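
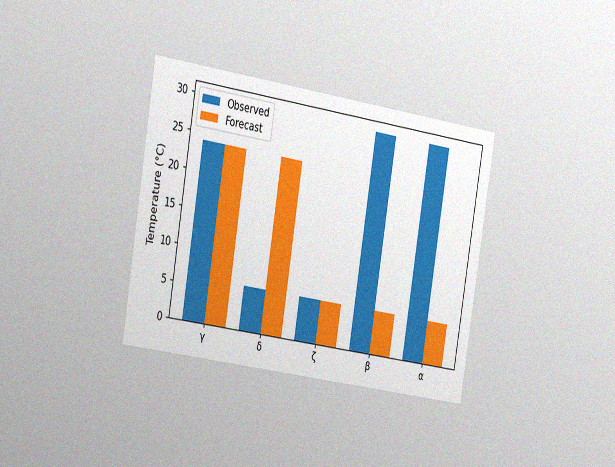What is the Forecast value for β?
The chart is tilted about 9° clockwise and viewed slightly from the left, with some photo noise. The Forecast bar at β reaches 6°C on the y-axis.

6°C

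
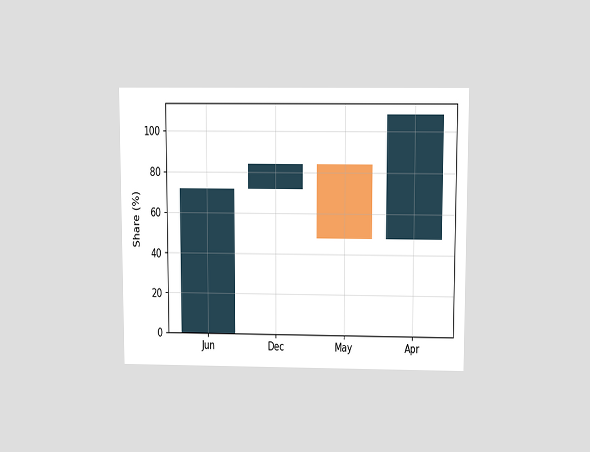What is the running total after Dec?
84%

The chart is viewed slightly from above. After Dec the running total reaches 84%.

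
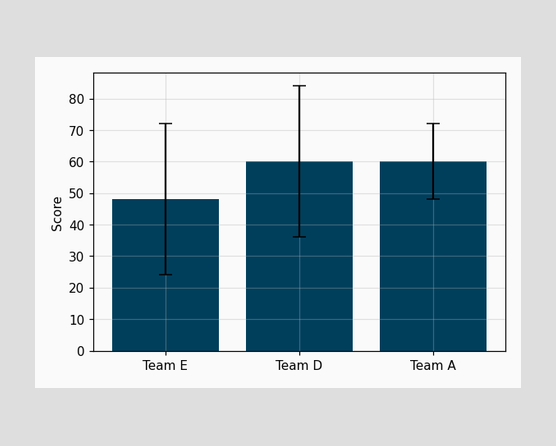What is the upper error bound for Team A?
72

The Team A bar's upper whisker reaches 72.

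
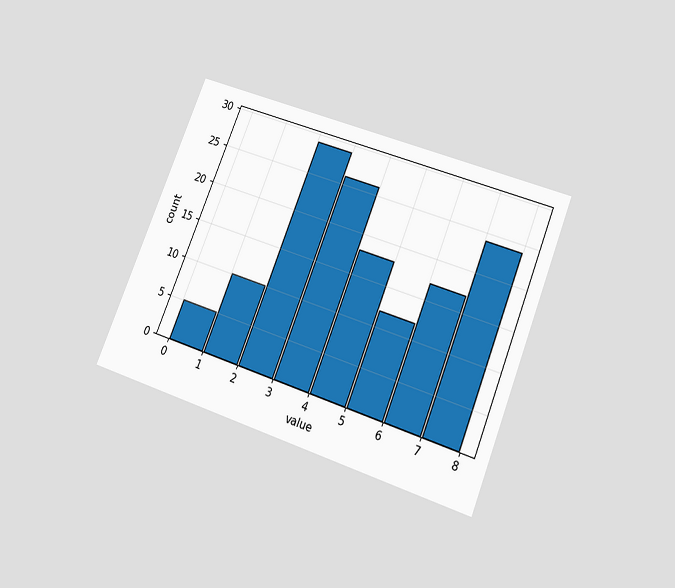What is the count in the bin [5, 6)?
The chart is tilted about 22° clockwise and viewed slightly from below. The [5, 6) bin has height 12.

12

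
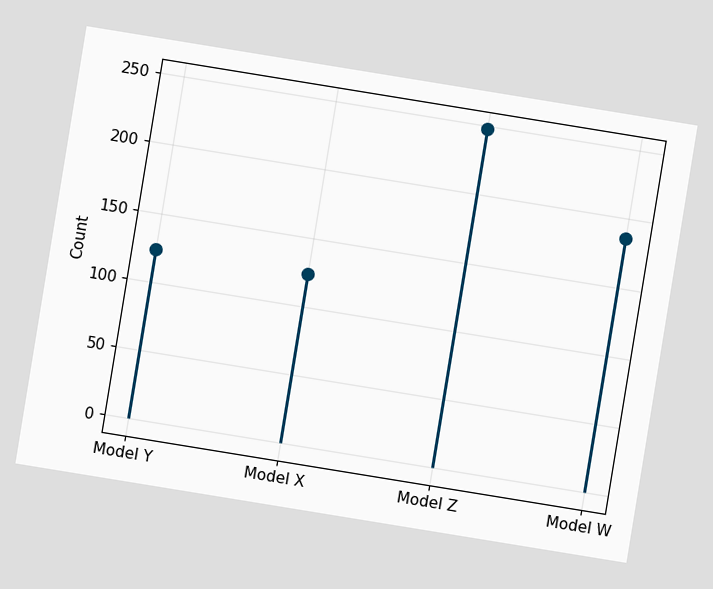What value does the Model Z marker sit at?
248

The chart is tilted about 9° clockwise. The Model Z marker sits at 248.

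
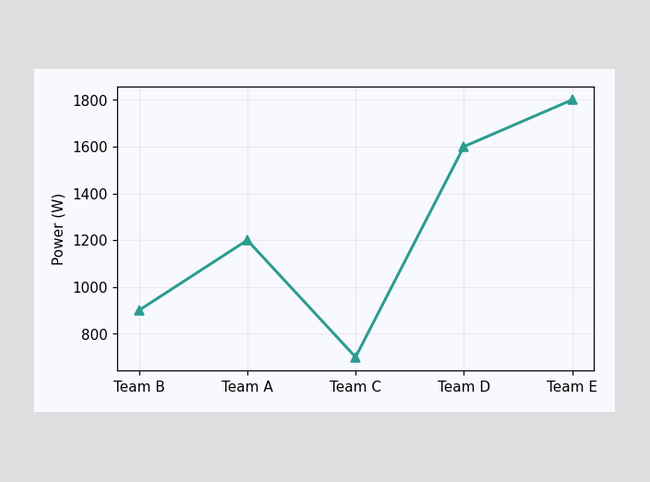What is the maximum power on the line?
1800W

The highest point is at Team E, and reading across to the y-axis gives 1800W.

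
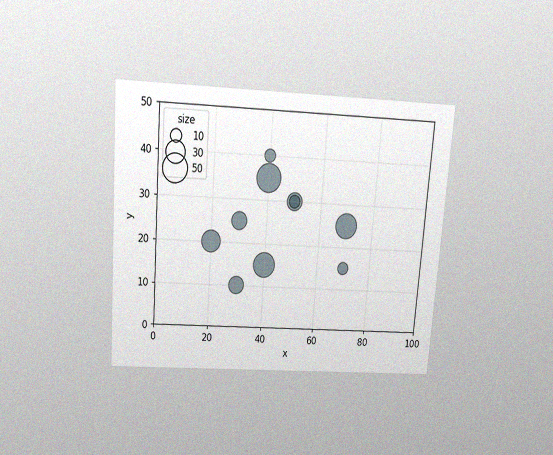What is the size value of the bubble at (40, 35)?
50

The chart is tilted about 4° clockwise and viewed slightly from above, with some photo noise. Matching the bubble at (40, 35) against the size legend gives 50.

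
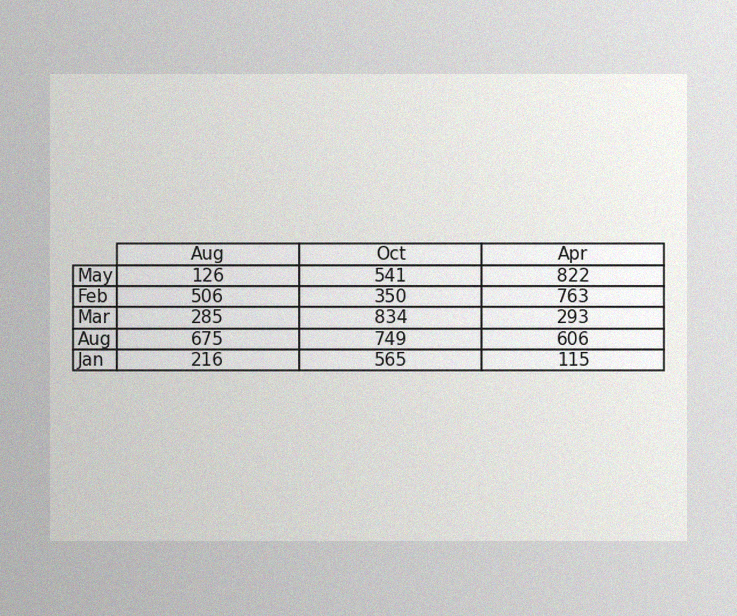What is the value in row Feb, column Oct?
The image has some photo noise and uneven lighting. The (Feb, Oct) cell reads 350.

350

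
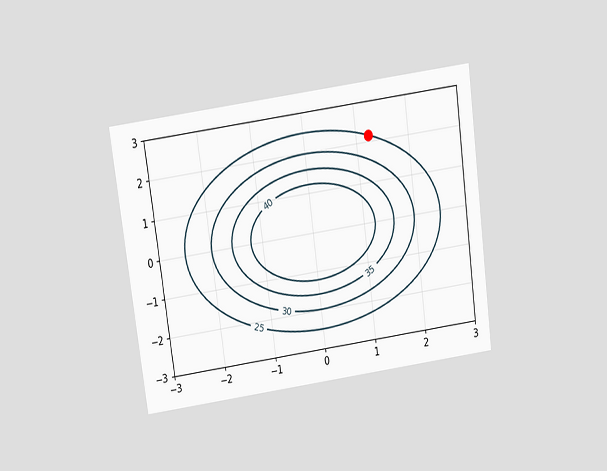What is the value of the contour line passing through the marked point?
25

The chart is tilted about 8° counter-clockwise and viewed slightly from above. The marked point sits on the contour labelled 25.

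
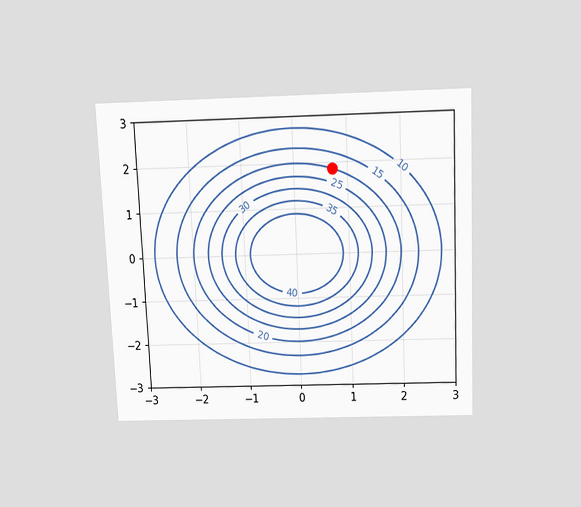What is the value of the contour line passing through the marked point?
The chart is tilted about 3° counter-clockwise and viewed slightly from above. The marked point sits on the contour labelled 20.

20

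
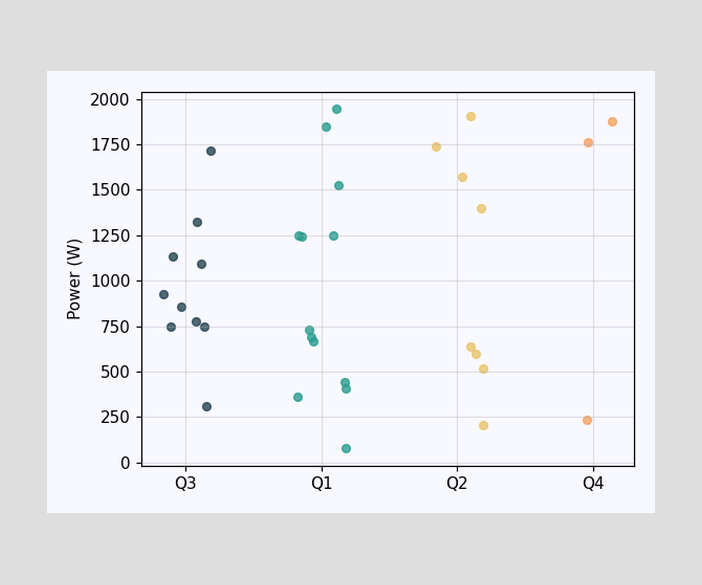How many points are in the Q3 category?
Counting the markers in the Q3 column gives 10.

10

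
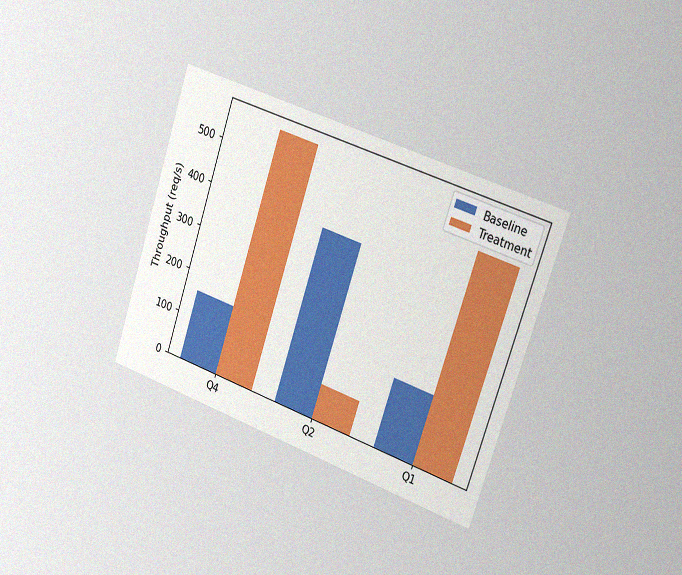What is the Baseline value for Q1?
160req/s

The chart is tilted about 19° clockwise and viewed slightly from the right, with some photo noise. The Baseline bar at Q1 reaches 160req/s on the y-axis.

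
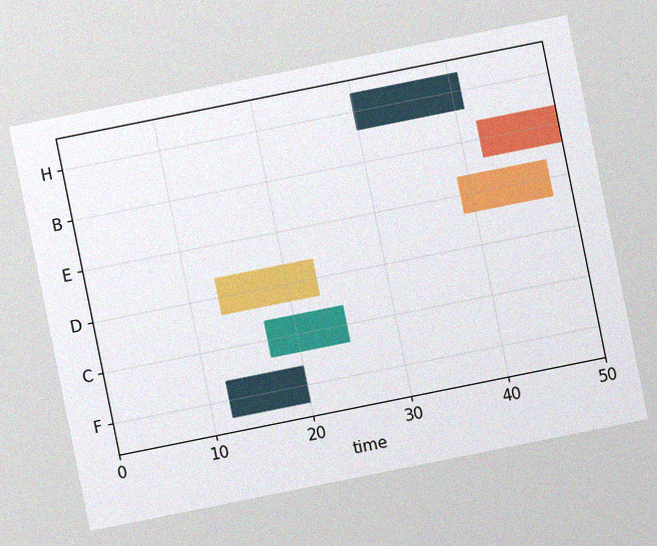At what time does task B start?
The chart is tilted about 11° counter-clockwise, with some photo noise. The B bar begins at t=42.

42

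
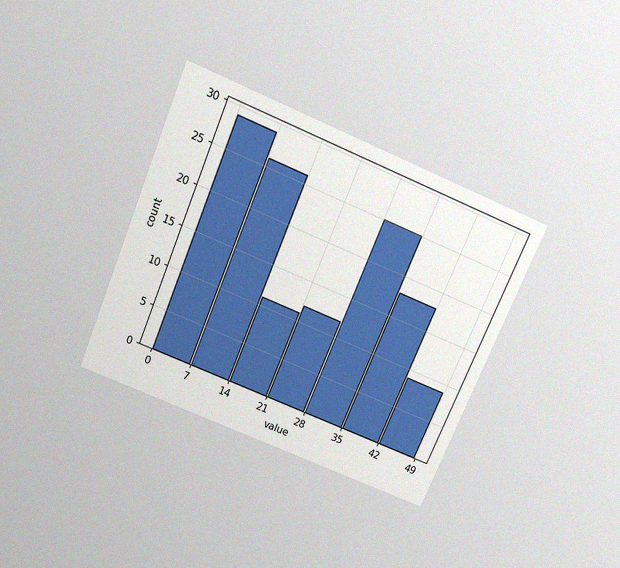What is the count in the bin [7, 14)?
The chart is tilted about 23° clockwise and viewed slightly from above, with some photo noise. The [7, 14) bin has height 26.

26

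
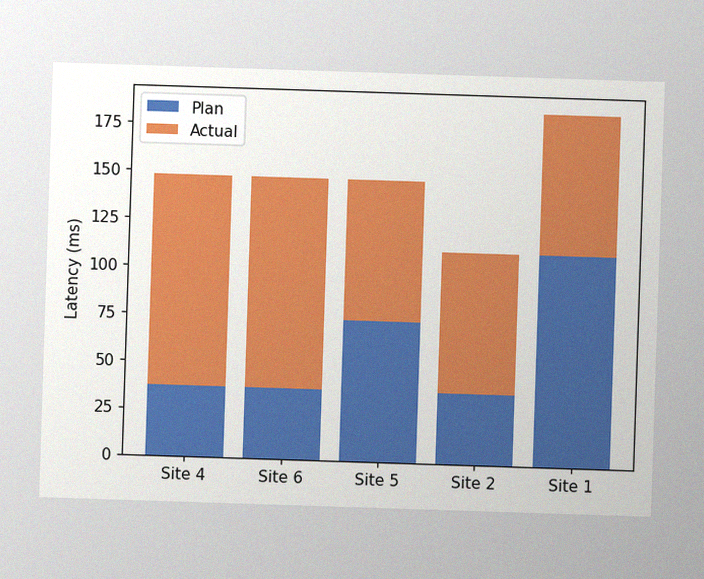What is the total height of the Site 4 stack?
The image has some photo noise and uneven lighting. The Site 4 stack's top reaches 148ms on the y-axis.

148ms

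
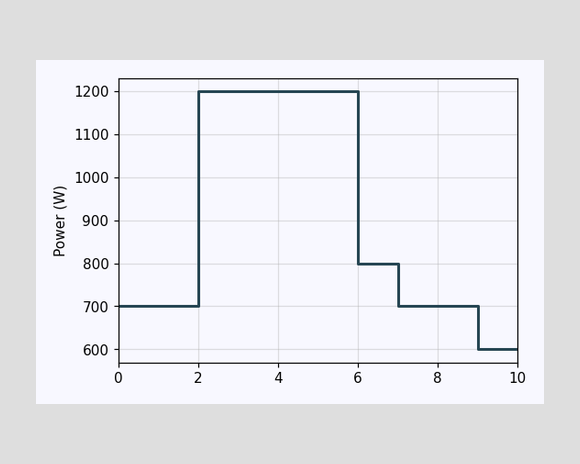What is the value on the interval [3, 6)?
On [3, 6) the step sits at 1200W.

1200W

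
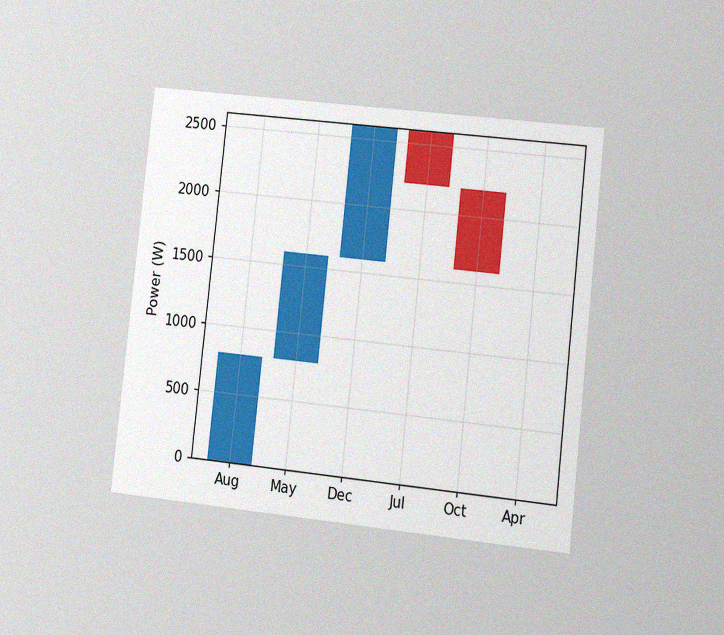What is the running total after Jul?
The chart is tilted about 6° clockwise and viewed at a slight angle, with some photo noise. After Jul the running total reaches 2200W.

2200W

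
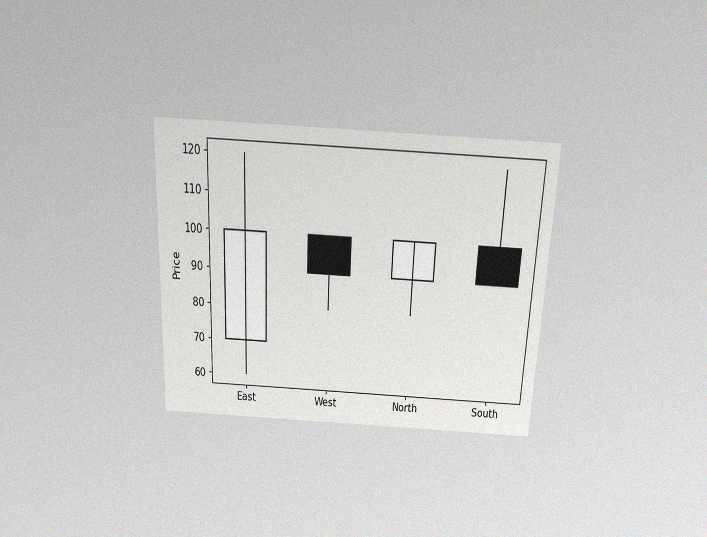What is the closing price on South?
The chart is tilted about 3° clockwise and viewed slightly from above, with some photo noise. The South candle closes at 90.

90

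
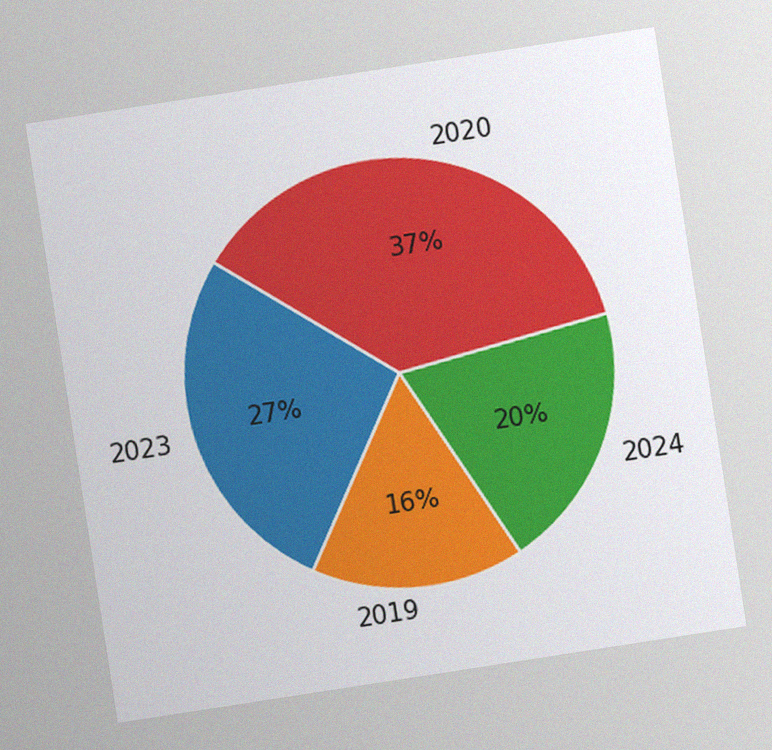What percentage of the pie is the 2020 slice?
37%

The chart is tilted about 9° counter-clockwise, with some photo noise. The 2020 slice takes up 37% of the pie.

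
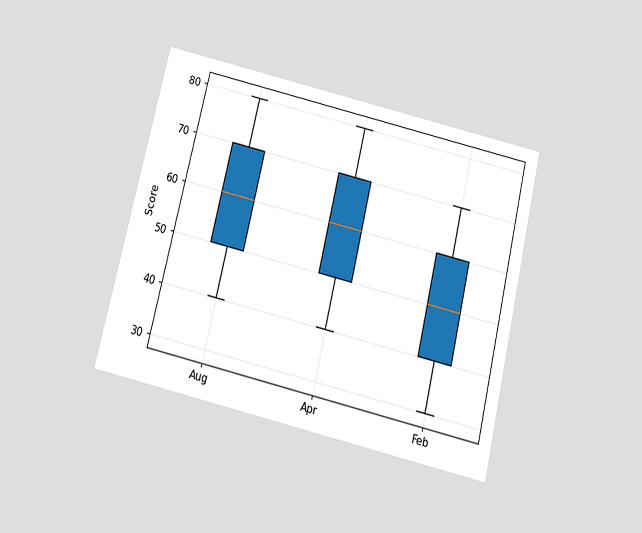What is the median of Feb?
The chart is tilted about 13° clockwise and viewed slightly from below. The median line in the Feb box sits at 50.

50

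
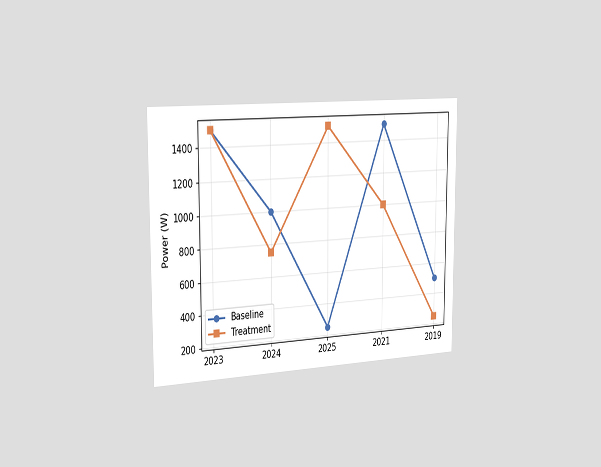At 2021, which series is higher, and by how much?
Baseline, by 500W

The chart is viewed slightly from the left. At 2021, Baseline sits above the other line by 500W.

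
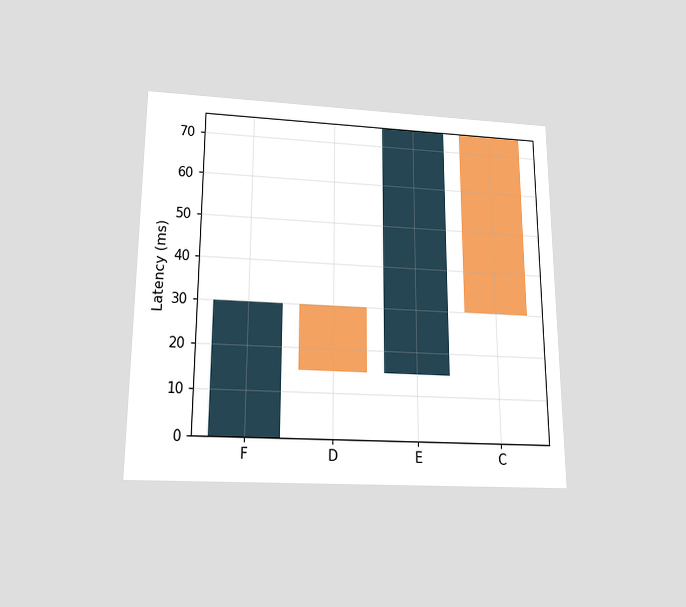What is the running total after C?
The chart is viewed slightly from below. After C the running total reaches 30ms.

30ms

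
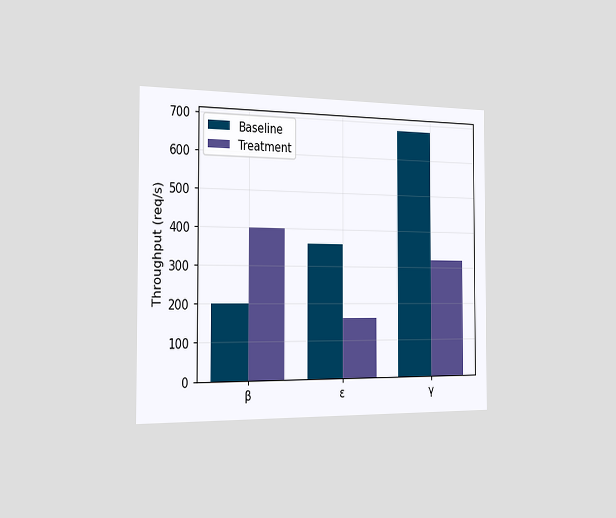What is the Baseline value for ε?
The chart is viewed slightly from the left. The Baseline bar at ε reaches 360req/s on the y-axis.

360req/s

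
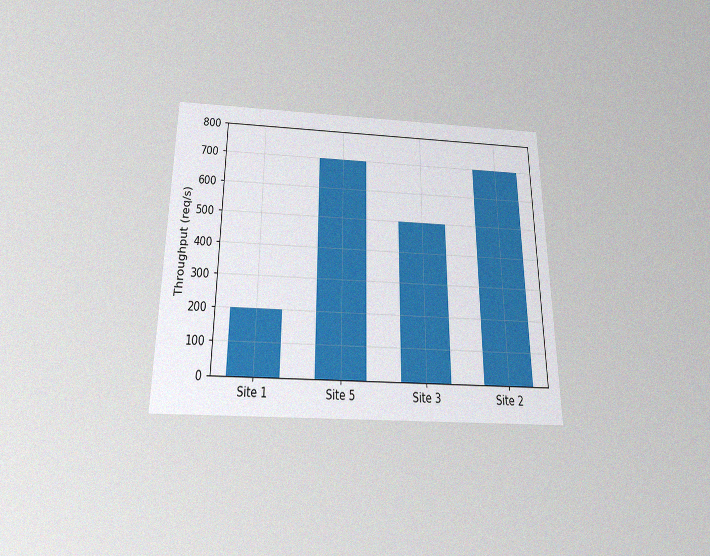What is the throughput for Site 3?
The chart is viewed slightly from below, with some photo noise. Reading along the chart's y-axis, the Site 3 bar reaches 500req/s.

500req/s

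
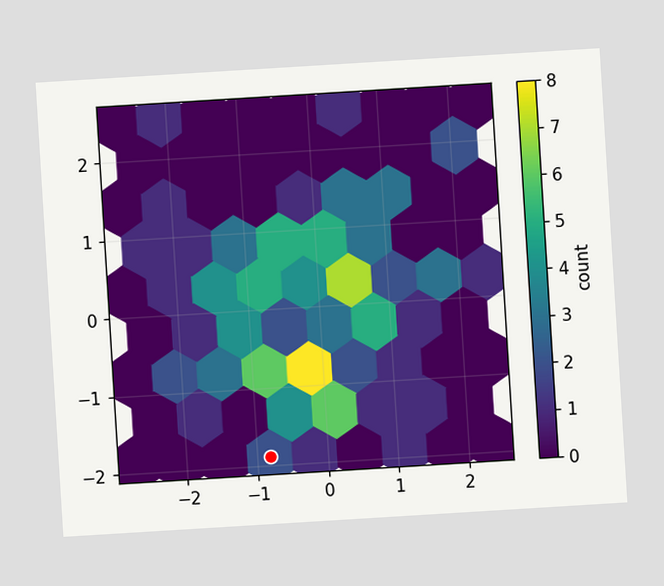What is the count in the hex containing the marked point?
The chart is tilted about 4° counter-clockwise. The marked hex reads 2 on the colorbar.

2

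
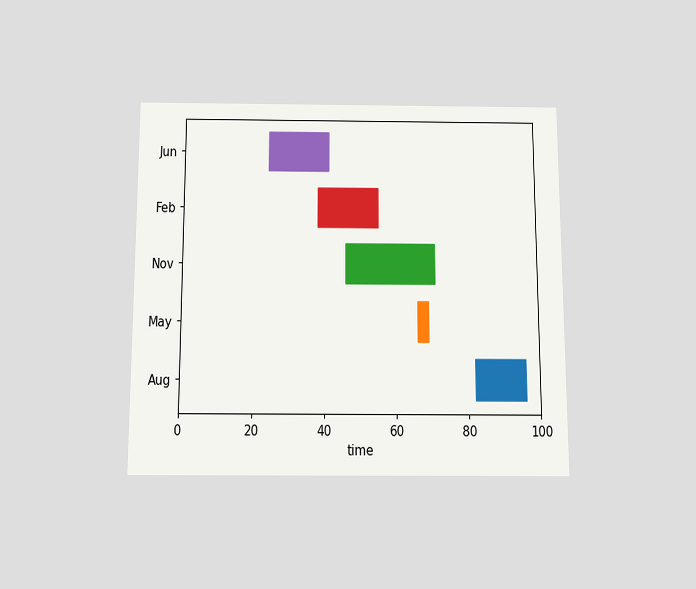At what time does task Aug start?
The chart is viewed slightly from below. The Aug bar begins at t=82.

82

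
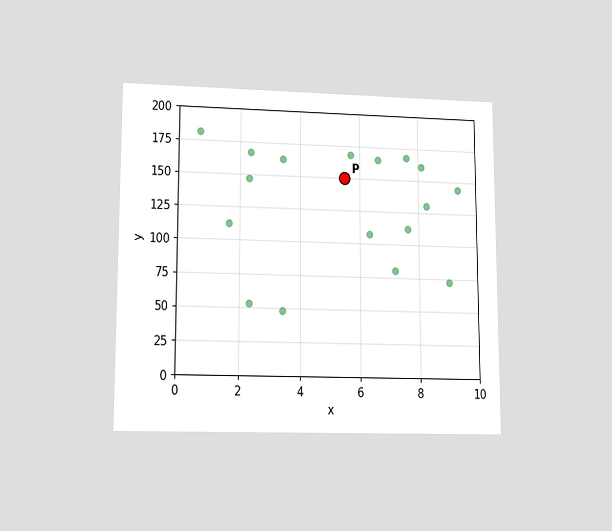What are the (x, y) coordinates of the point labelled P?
(5.5, 150)

The chart is viewed at a slight angle. Following the gridlines from P to each axis, P sits at (5.5, 150).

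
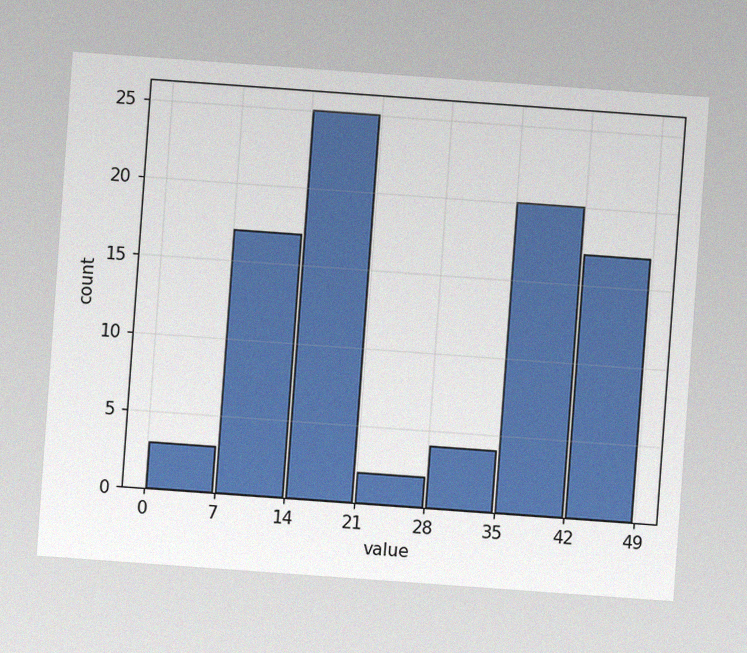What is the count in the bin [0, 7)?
The chart is tilted about 4° clockwise, with some photo noise. The [0, 7) bin has height 3.

3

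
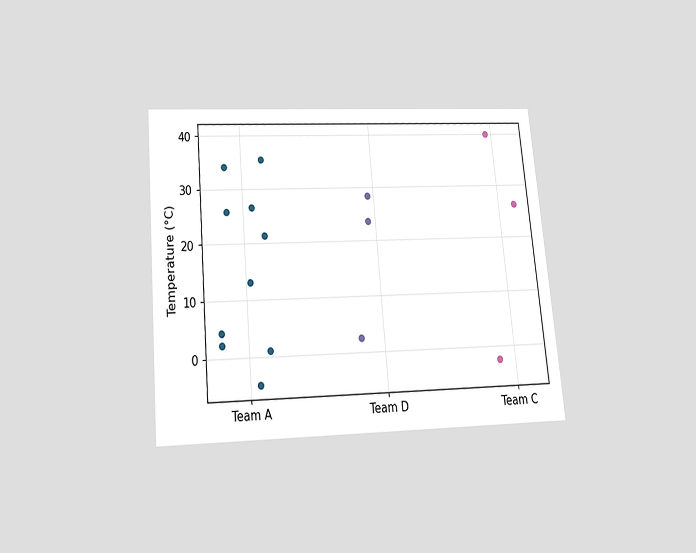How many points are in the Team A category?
The chart is tilted about 5° counter-clockwise and viewed slightly from below. Counting the markers in the Team A column gives 10.

10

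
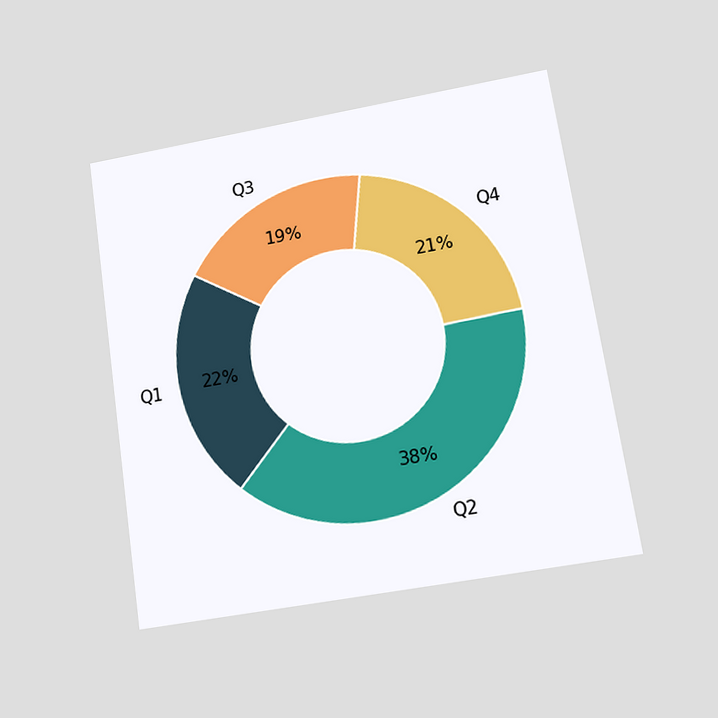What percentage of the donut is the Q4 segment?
The chart is tilted about 8° counter-clockwise and viewed at a slight angle. The Q4 segment takes up 21% of the ring.

21%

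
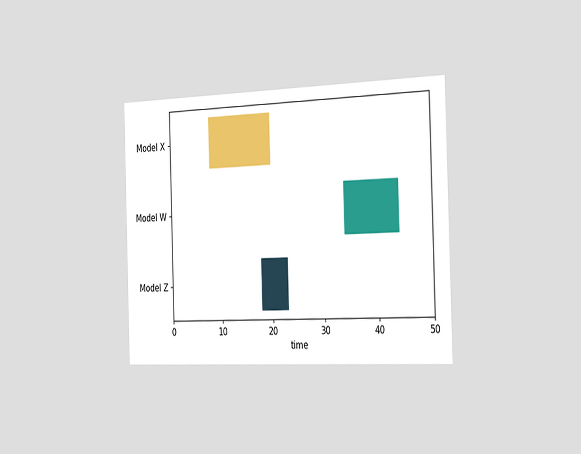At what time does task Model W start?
The chart is viewed slightly from the right. The Model W bar begins at t=34.

34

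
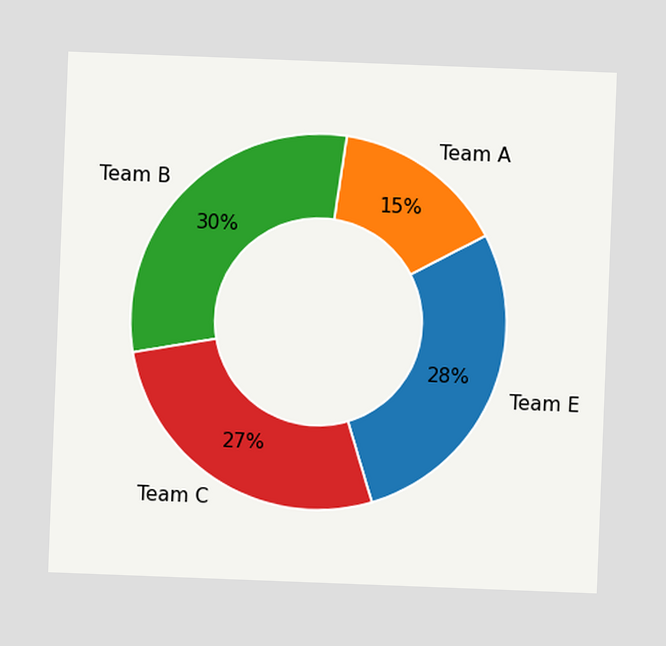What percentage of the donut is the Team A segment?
15%

The chart is tilted about 2° clockwise. The Team A segment takes up 15% of the ring.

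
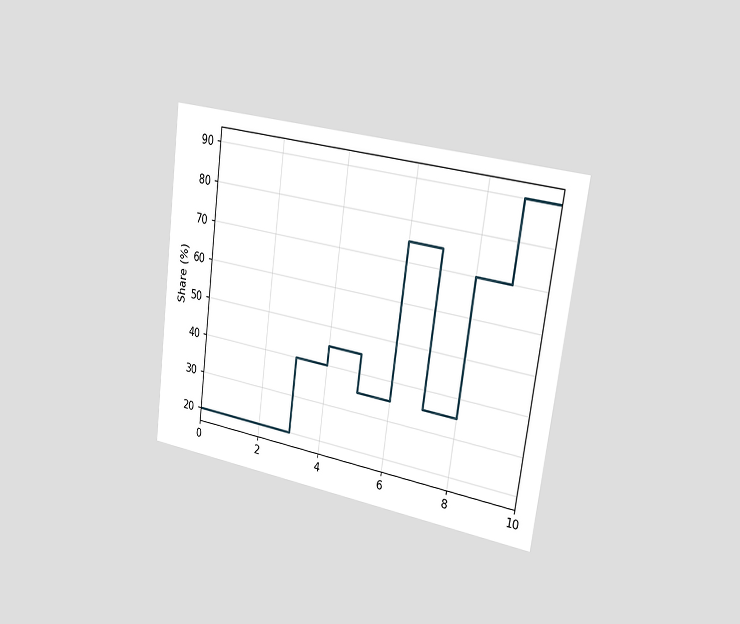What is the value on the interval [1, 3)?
The chart is tilted about 8° clockwise and viewed slightly from the right. On [1, 3) the step sits at 20%.

20%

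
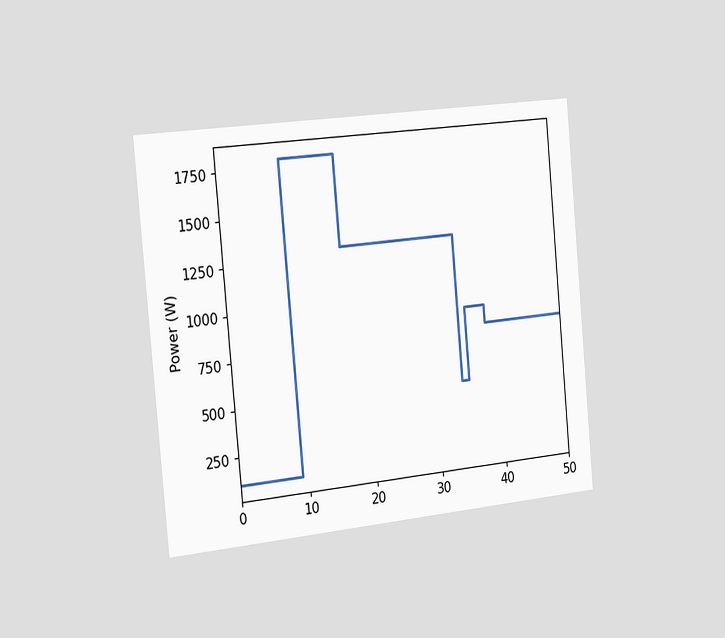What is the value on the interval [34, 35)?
500W

The chart is tilted about 5° counter-clockwise and viewed slightly from the left. On [34, 35) the step sits at 500W.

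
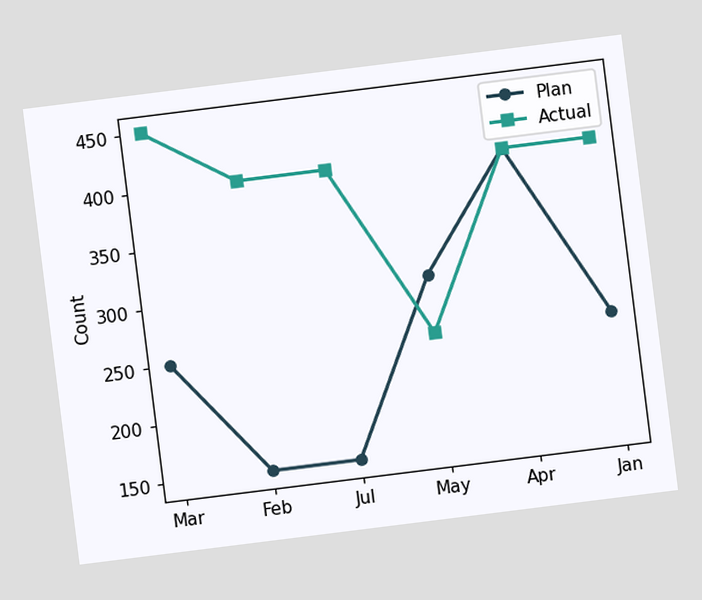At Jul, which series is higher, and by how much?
Actual, by 250

The chart is tilted about 7° counter-clockwise. At Jul, Actual sits above the other line by 250.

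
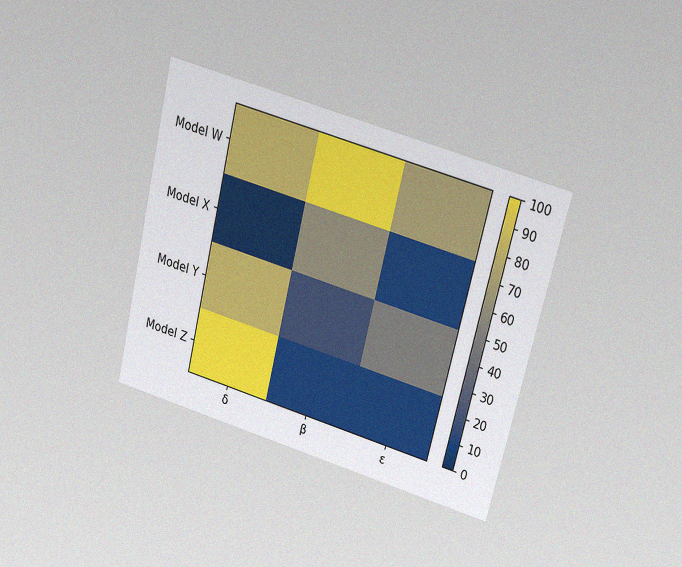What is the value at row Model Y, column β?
The chart is tilted about 14° clockwise and viewed slightly from above, with some photo noise. Matching cell (Model Y, β) against the colorbar gives 20.

20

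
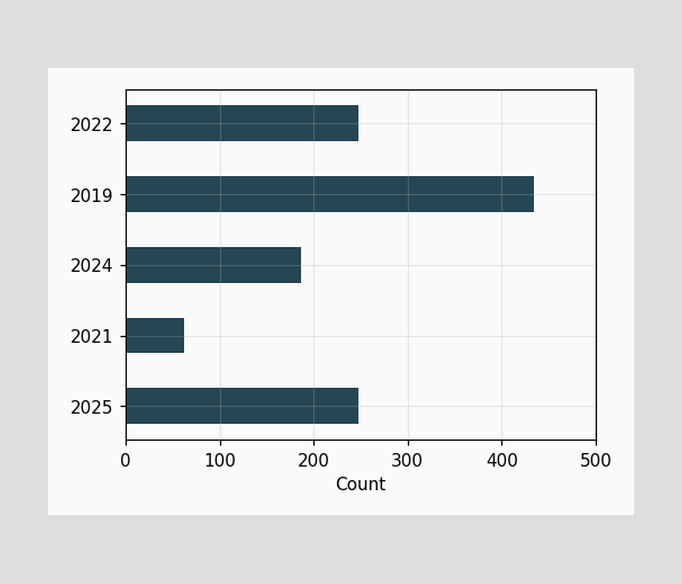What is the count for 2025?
248

Reading along the chart's x-axis, the 2025 bar reaches 248.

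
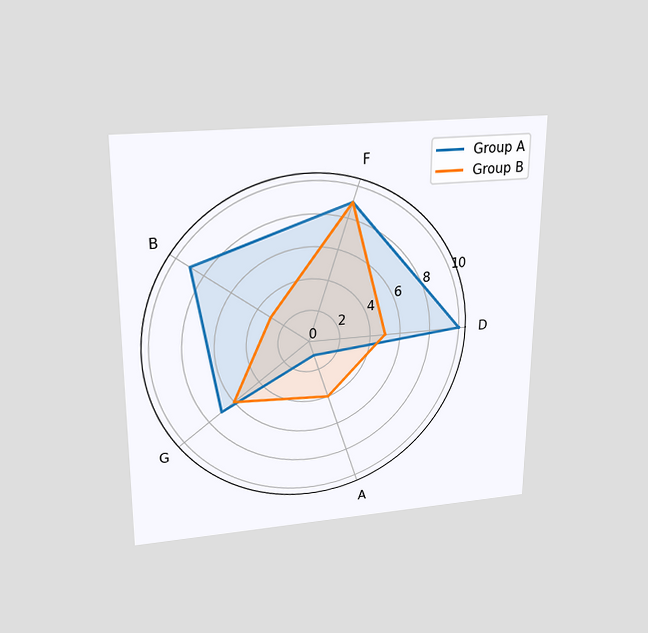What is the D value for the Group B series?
The chart is viewed slightly from above. On the D axis, Group B reaches 5.

5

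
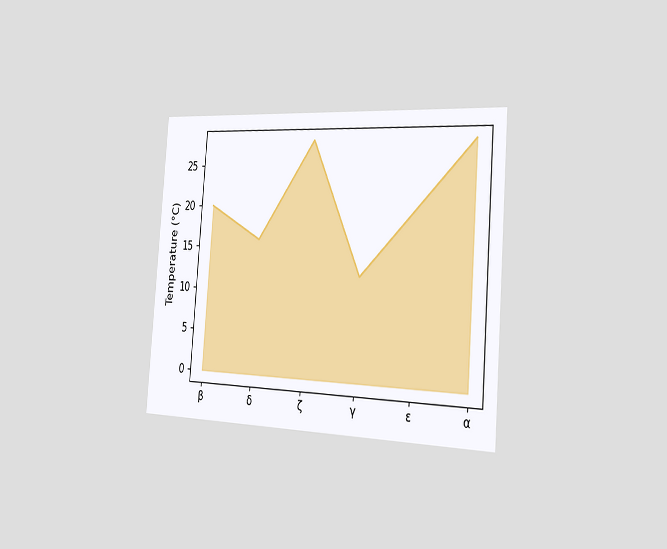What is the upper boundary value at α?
The chart is tilted about 4° clockwise and viewed slightly from the right. At α the upper boundary is at 28°C.

28°C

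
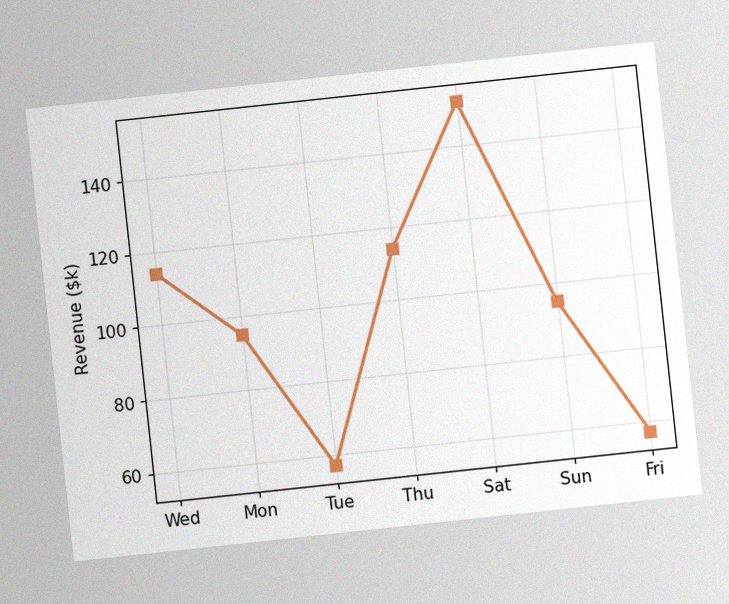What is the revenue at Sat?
The chart is tilted about 6° counter-clockwise, with some photo noise. At Sat, the line is at $152k.

$152k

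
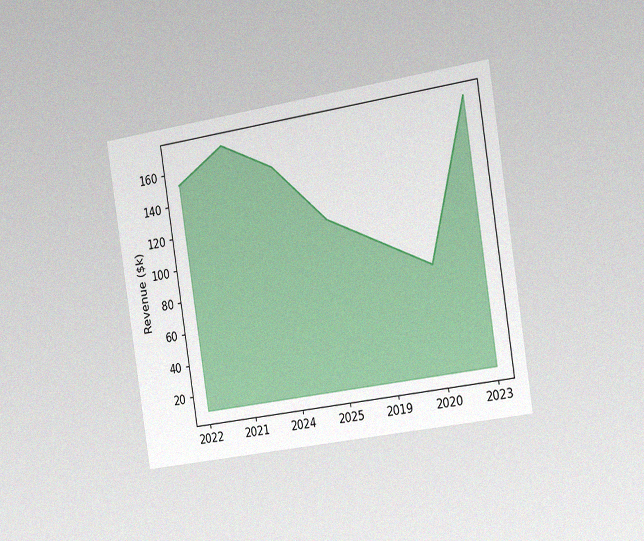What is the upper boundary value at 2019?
The chart is tilted about 9° counter-clockwise and viewed slightly from the right, with some photo noise. At 2019 the upper boundary is at $95k.

$95k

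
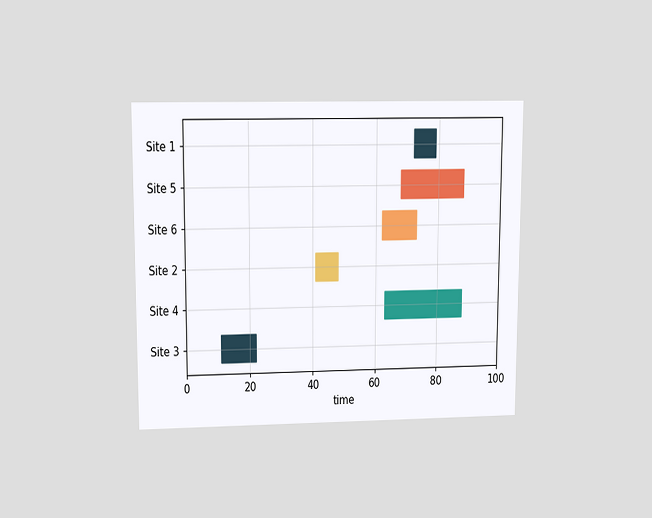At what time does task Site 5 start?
68

The chart is viewed slightly from above. The Site 5 bar begins at t=68.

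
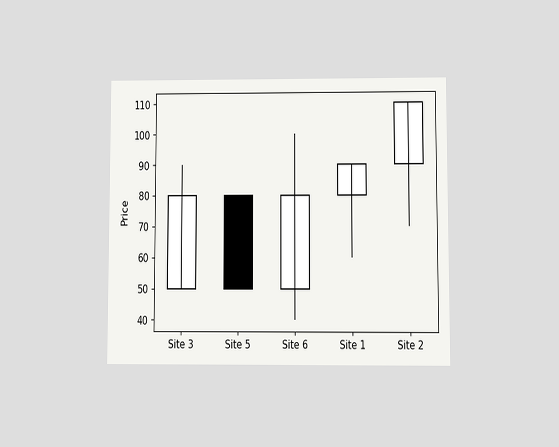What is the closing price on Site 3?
80

The chart is viewed at a slight angle. The Site 3 candle closes at 80.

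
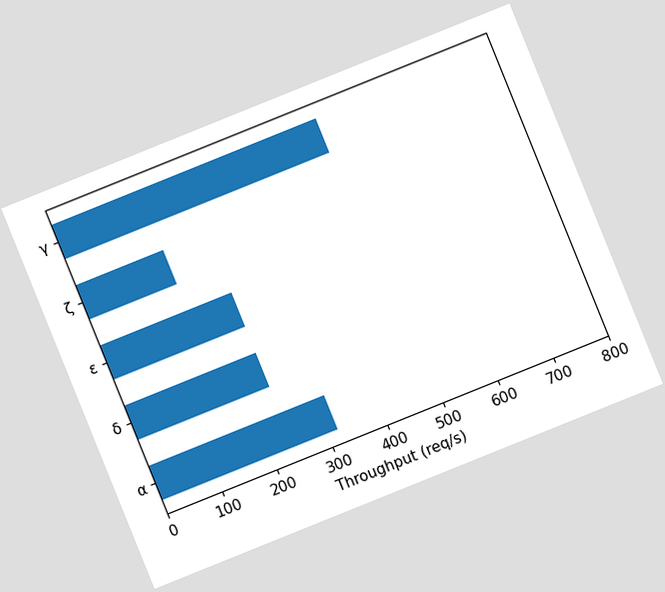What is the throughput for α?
320req/s

The chart is tilted about 22° counter-clockwise. Reading along the chart's x-axis, the α bar reaches 320req/s.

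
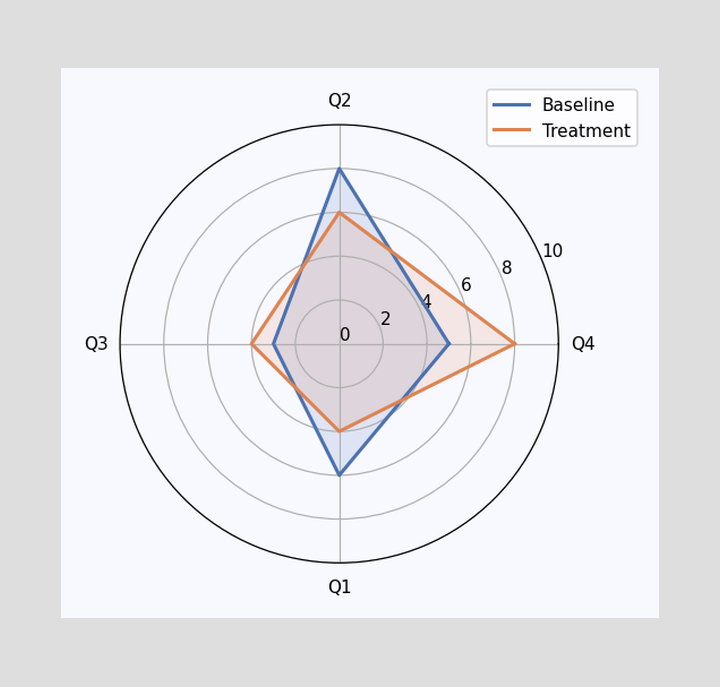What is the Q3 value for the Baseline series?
3

On the Q3 axis, Baseline reaches 3.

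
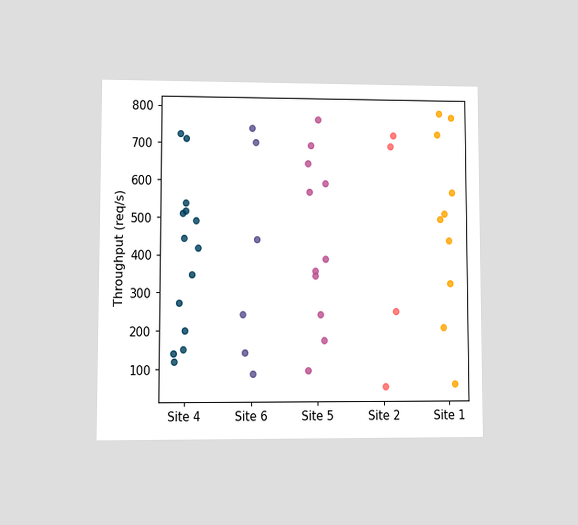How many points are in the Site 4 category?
The chart is viewed at a slight angle. Counting the markers in the Site 4 column gives 14.

14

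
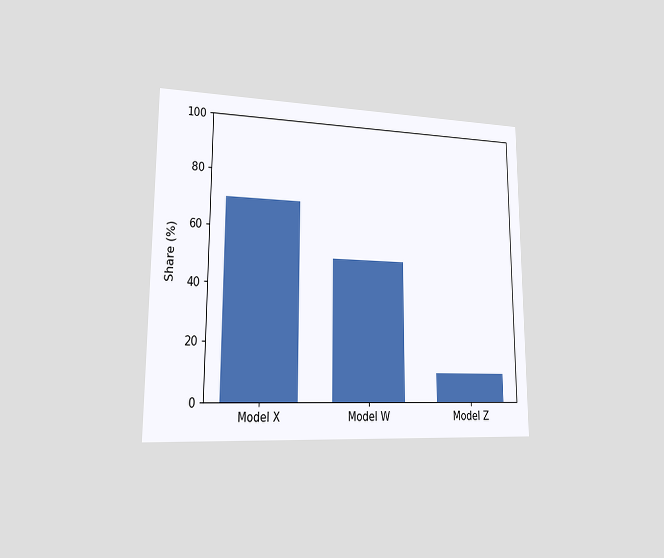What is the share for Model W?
50%

The chart is viewed slightly from the left. Reading along the chart's y-axis, the Model W bar reaches 50%.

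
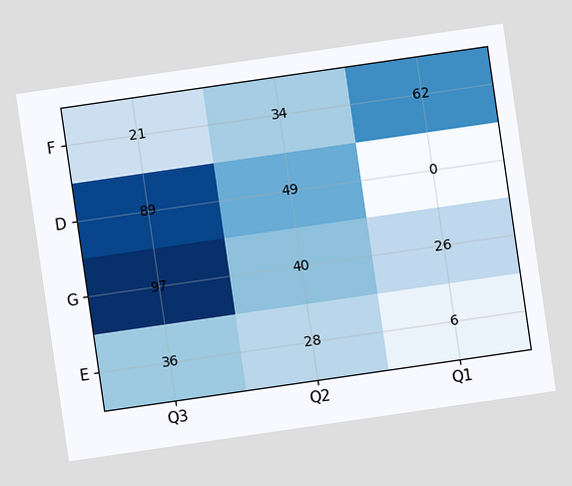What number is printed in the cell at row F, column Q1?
The chart is tilted about 8° counter-clockwise. The (F, Q1) cell reads 62.

62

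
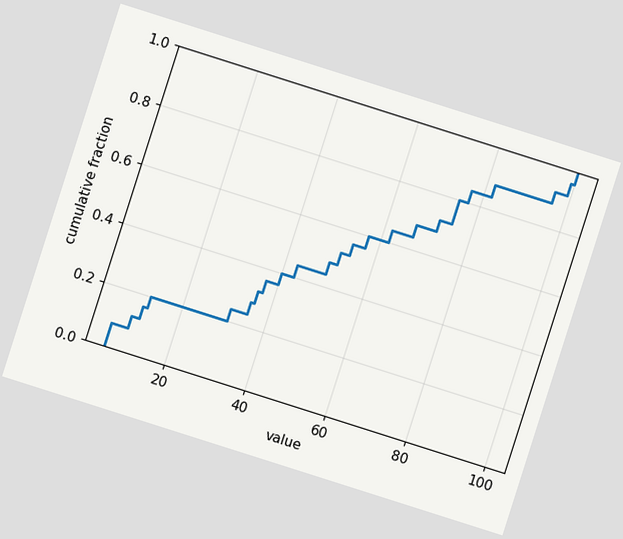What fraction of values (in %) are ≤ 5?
The chart is tilted about 18° clockwise. At x=5 the ECDF step is at 8%.

8%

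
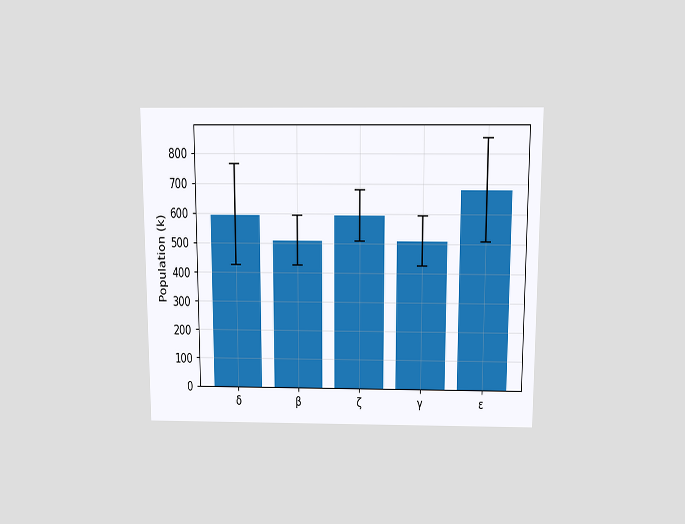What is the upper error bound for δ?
The chart is viewed slightly from above. The δ bar's upper whisker reaches 765k.

765k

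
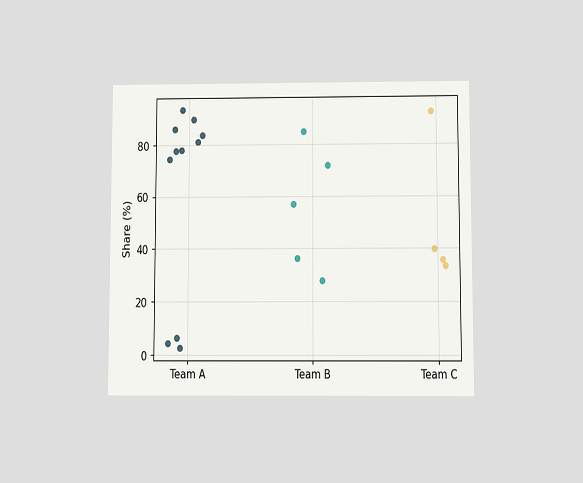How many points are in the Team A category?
The chart is viewed slightly from below. Counting the markers in the Team A column gives 11.

11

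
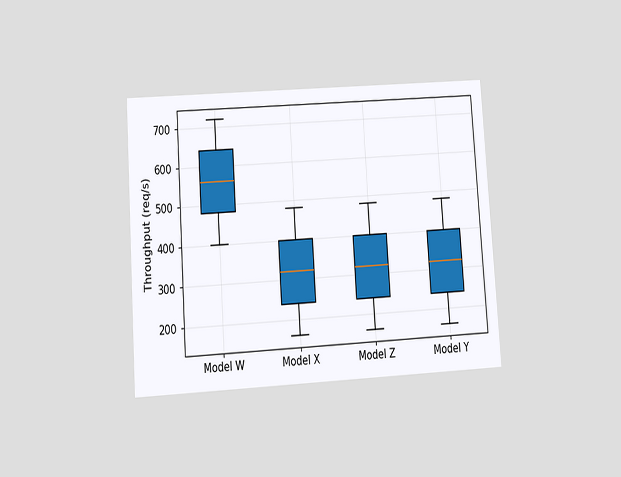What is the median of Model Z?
320req/s

The chart is tilted about 4° counter-clockwise and viewed slightly from below. The median line in the Model Z box sits at 320req/s.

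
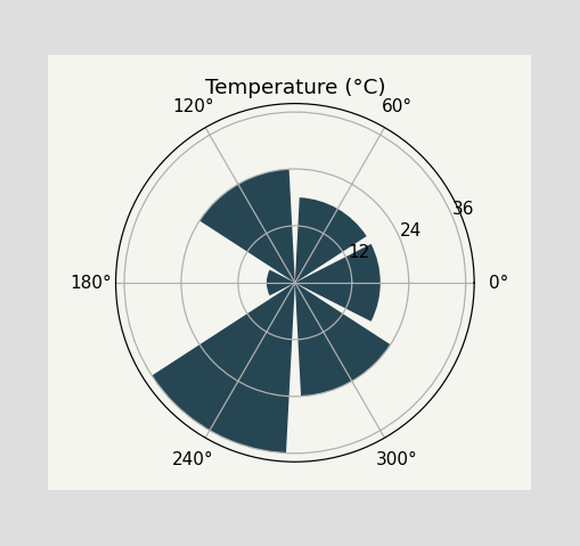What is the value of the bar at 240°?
The bar at 240° reaches 36°C on the radial axis.

36°C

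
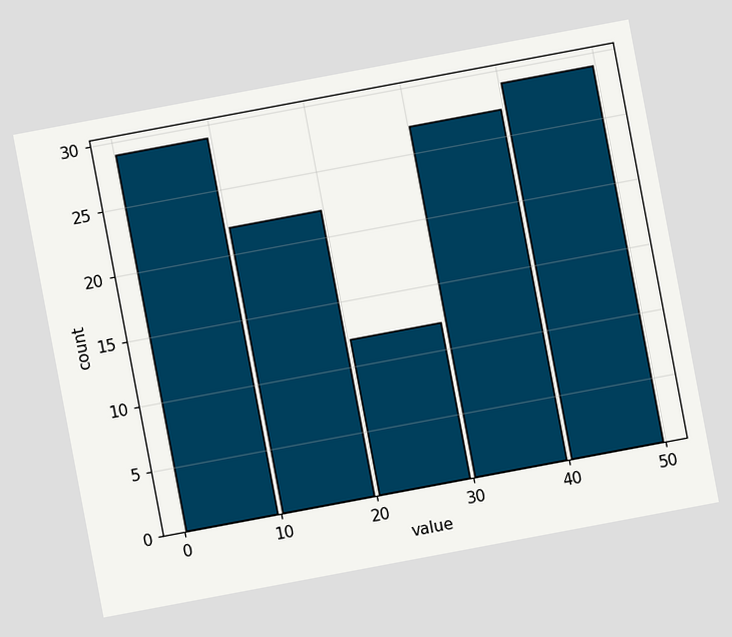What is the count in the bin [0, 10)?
29

The chart is tilted about 11° counter-clockwise. The [0, 10) bin has height 29.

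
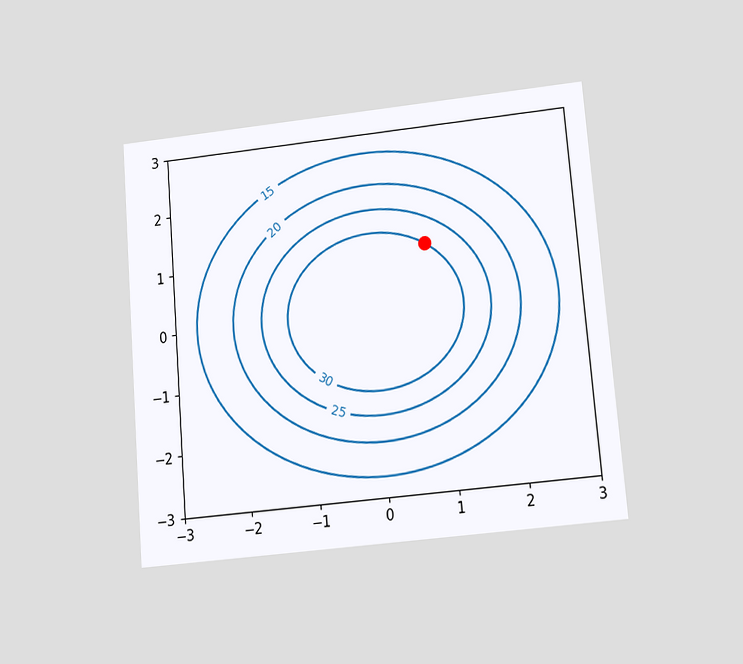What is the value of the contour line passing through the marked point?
30

The chart is tilted about 5° counter-clockwise and viewed slightly from below. The marked point sits on the contour labelled 30.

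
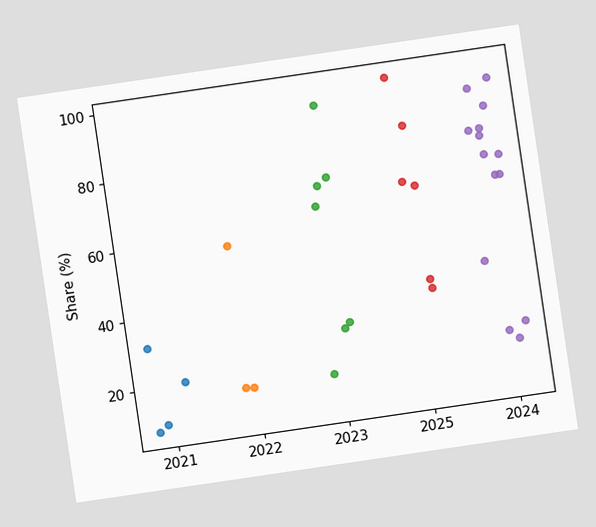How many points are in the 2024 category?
14

The chart is tilted about 8° counter-clockwise. Counting the markers in the 2024 column gives 14.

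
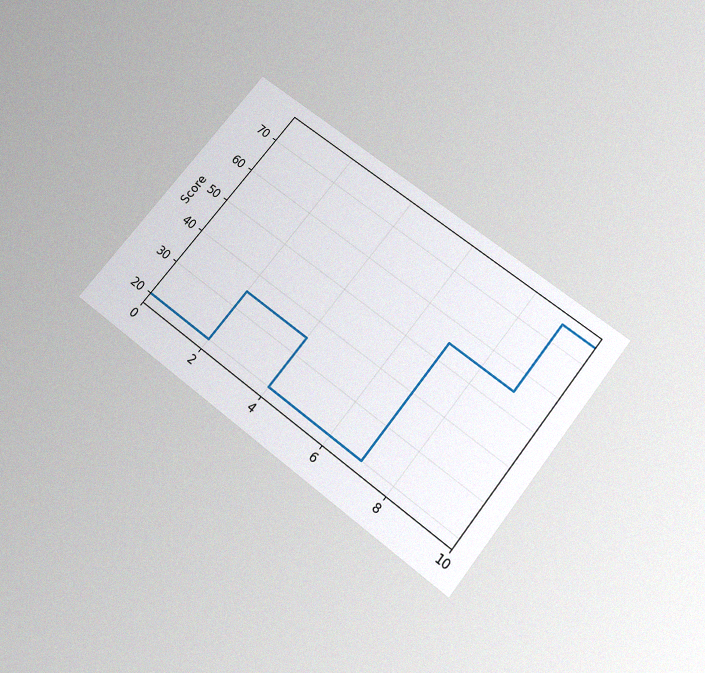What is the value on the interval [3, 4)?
35

The chart is tilted about 38° clockwise and viewed slightly from below, with some photo noise. On [3, 4) the step sits at 35.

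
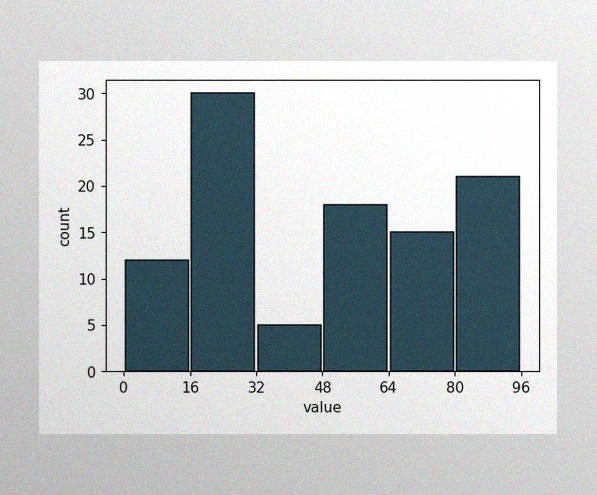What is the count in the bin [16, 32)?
30

The image has some photo noise and uneven lighting. The [16, 32) bin has height 30.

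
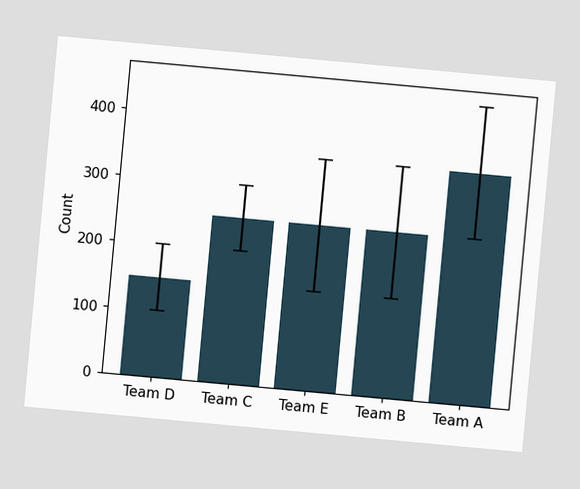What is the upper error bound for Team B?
350

The chart is tilted about 5° clockwise. The Team B bar's upper whisker reaches 350.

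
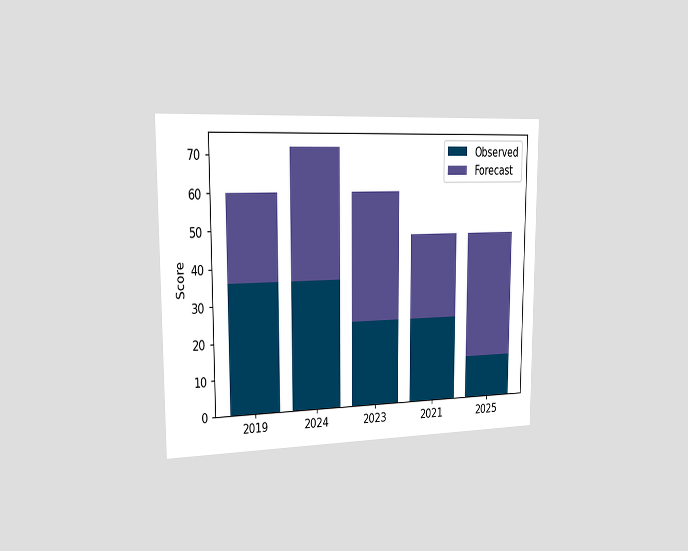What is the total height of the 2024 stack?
The chart is viewed slightly from the left. The 2024 stack's top reaches 72 on the y-axis.

72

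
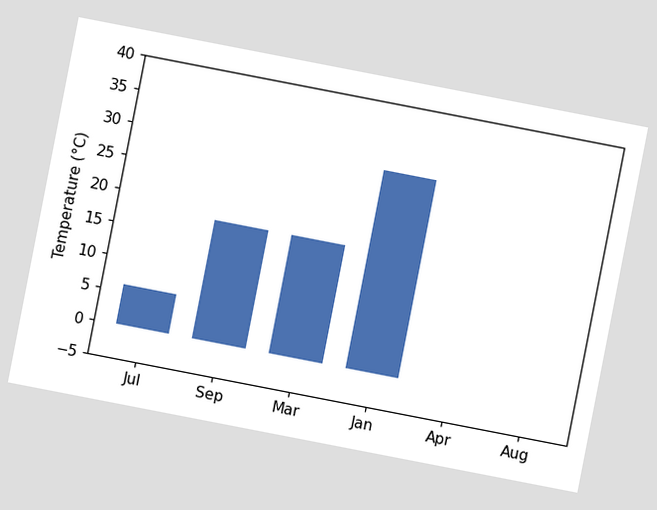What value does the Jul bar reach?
6°C

The chart is tilted about 11° clockwise. Reading along the chart's y-axis, the Jul bar reaches 6°C.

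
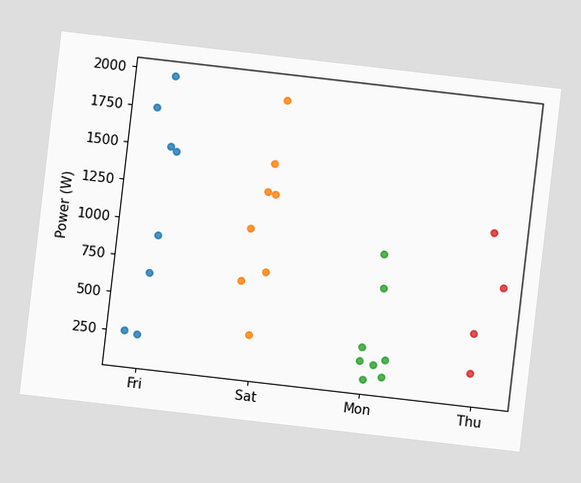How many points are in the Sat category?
8

The chart is tilted about 7° clockwise. Counting the markers in the Sat column gives 8.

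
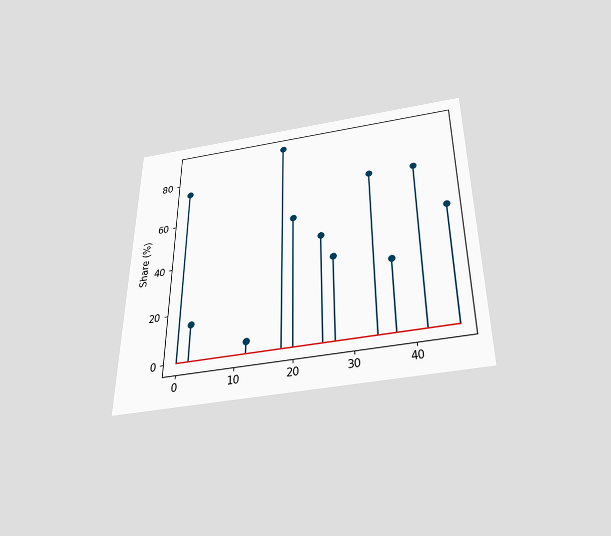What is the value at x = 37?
30%

The chart is viewed slightly from below. The stem at x=37 reaches 30%.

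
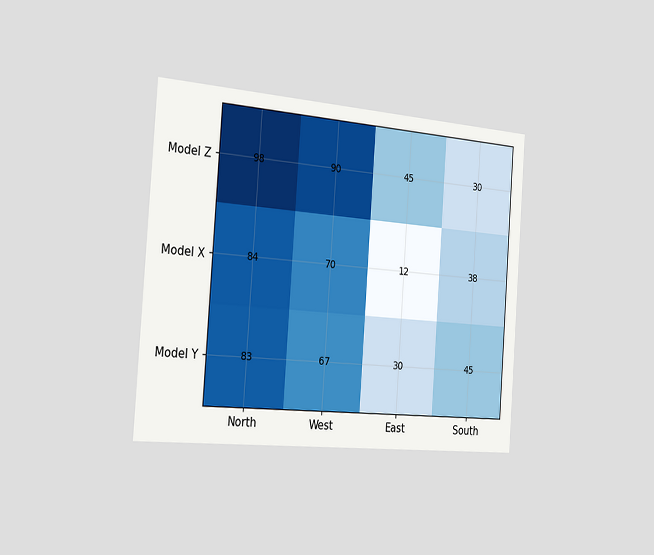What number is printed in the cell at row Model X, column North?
The chart is tilted about 4° clockwise and viewed slightly from the left. The (Model X, North) cell reads 84.

84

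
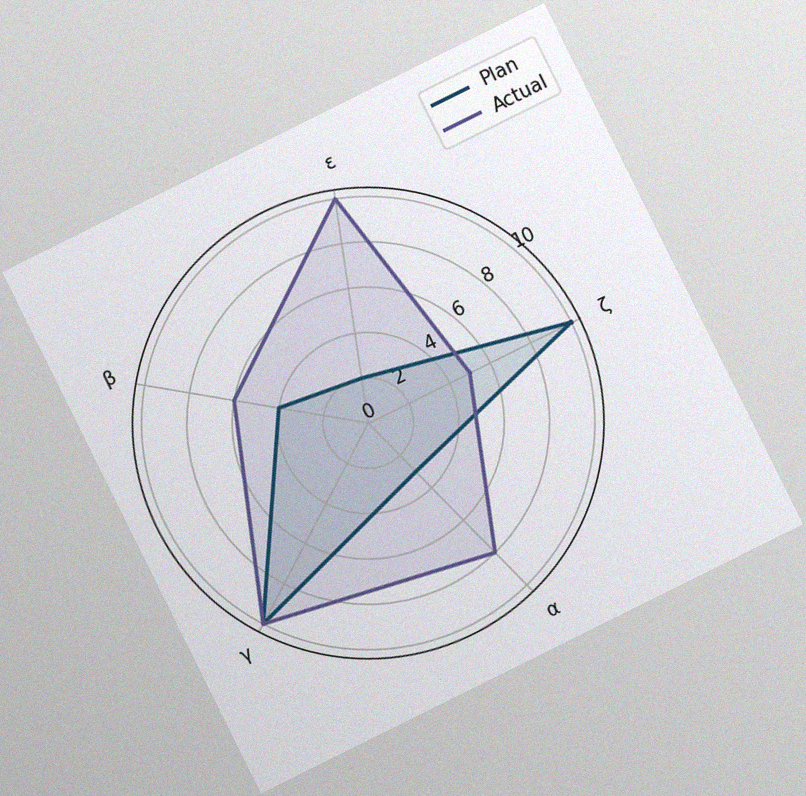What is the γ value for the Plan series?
10

The chart is tilted about 26° counter-clockwise, with some photo noise. On the γ axis, Plan reaches 10.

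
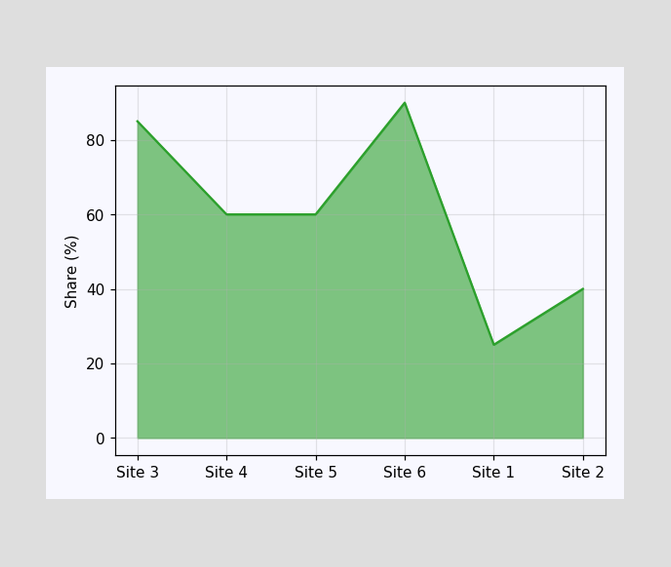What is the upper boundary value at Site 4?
60%

At Site 4 the upper boundary is at 60%.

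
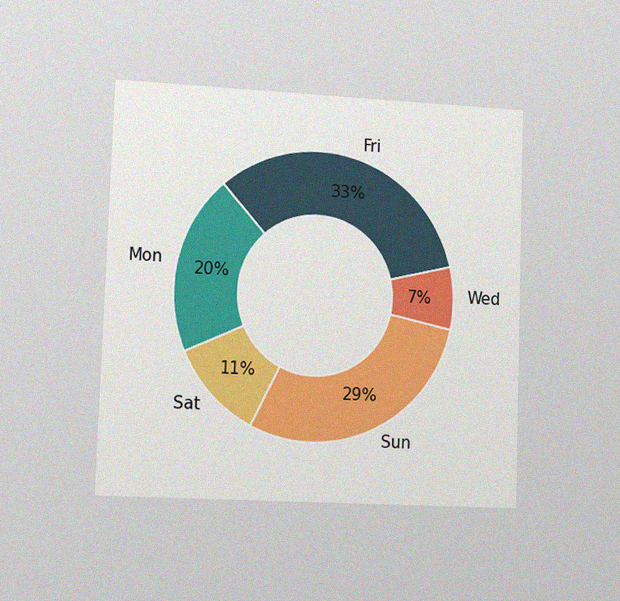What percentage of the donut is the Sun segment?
29%

The chart is viewed slightly from the left, with some photo noise. The Sun segment takes up 29% of the ring.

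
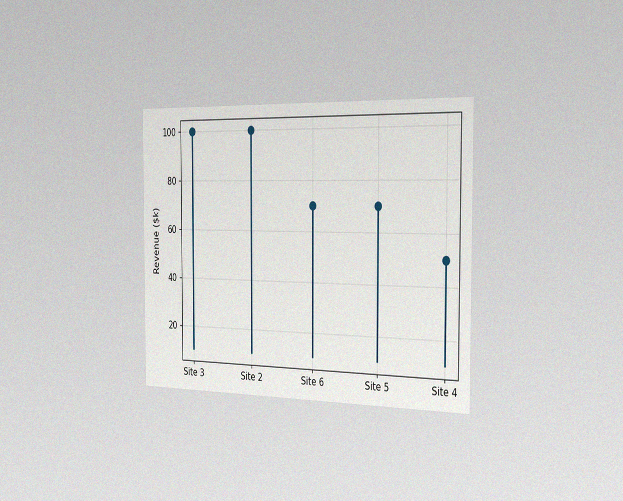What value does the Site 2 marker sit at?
The chart is viewed slightly from the right, with some photo noise. The Site 2 marker sits at $100k.

$100k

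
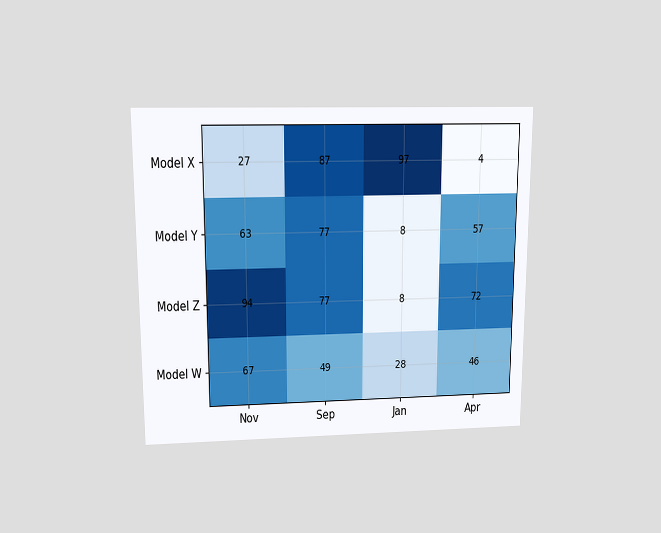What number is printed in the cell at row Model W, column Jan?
28

The chart is viewed slightly from above. The (Model W, Jan) cell reads 28.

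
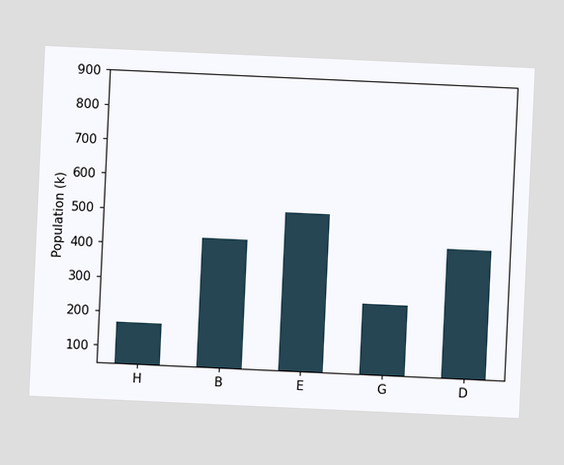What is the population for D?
425k

The chart is tilted about 3° clockwise. Reading along the chart's y-axis, the D bar reaches 425k.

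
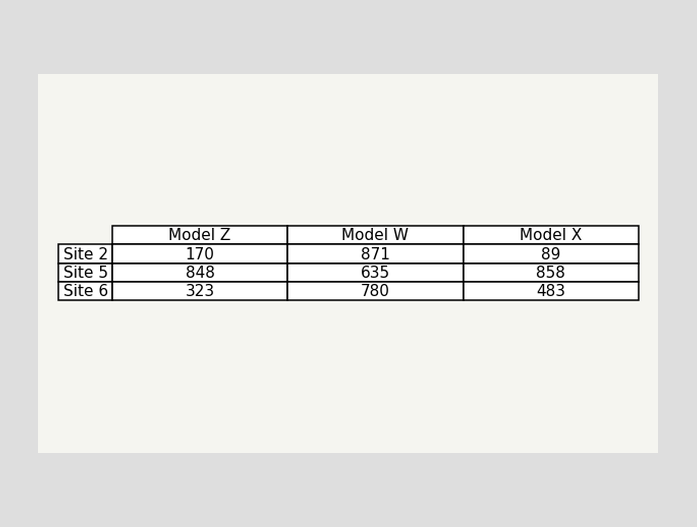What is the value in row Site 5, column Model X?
858

The (Site 5, Model X) cell reads 858.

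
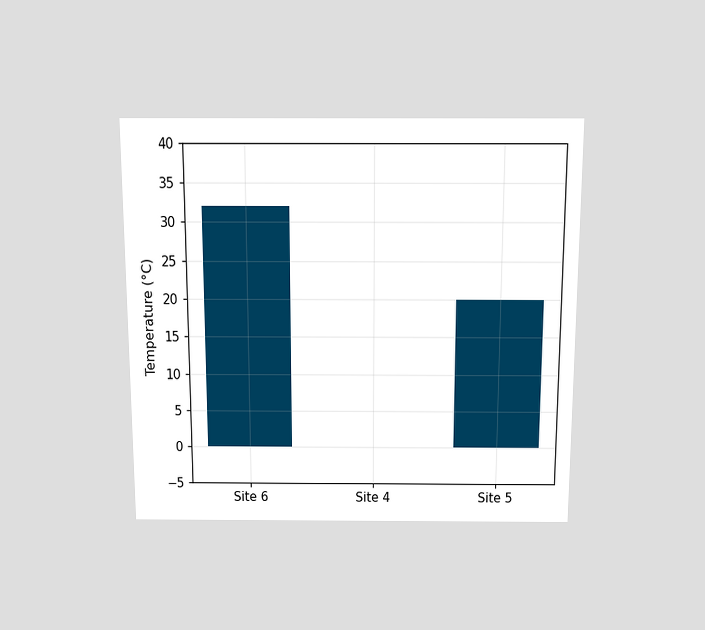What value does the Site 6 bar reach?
32°C

The chart is viewed slightly from above. Reading along the chart's y-axis, the Site 6 bar reaches 32°C.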